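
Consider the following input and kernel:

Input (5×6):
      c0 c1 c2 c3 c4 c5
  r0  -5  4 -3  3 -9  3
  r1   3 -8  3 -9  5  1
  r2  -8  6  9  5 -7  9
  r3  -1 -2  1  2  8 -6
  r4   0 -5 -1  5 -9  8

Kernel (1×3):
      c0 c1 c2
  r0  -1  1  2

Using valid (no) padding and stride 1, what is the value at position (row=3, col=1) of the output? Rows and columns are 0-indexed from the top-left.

The receptive field on the input at this output position is [-2 1 2]. Elementwise product with the kernel and sum: -2·-1 + 1·1 + 2·2.

7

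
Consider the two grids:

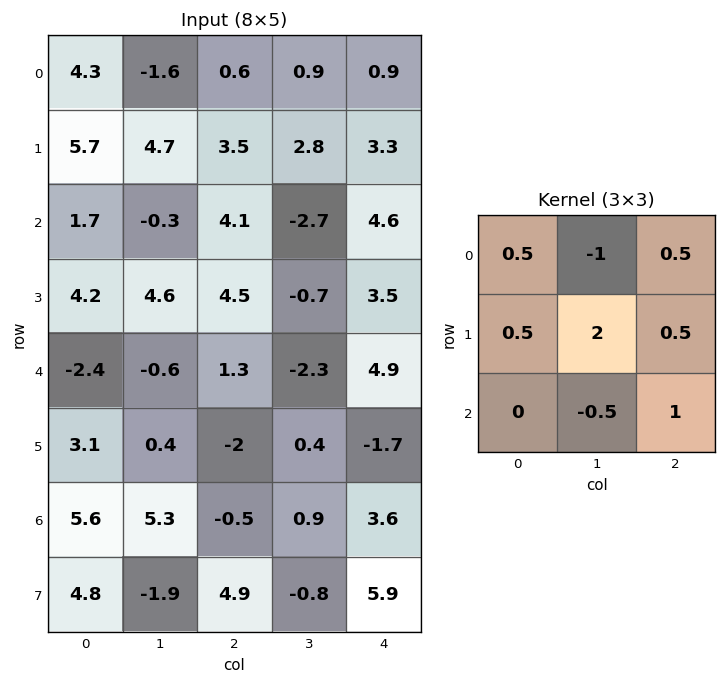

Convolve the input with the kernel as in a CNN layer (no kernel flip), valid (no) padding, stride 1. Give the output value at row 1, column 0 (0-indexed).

4.4

The receptive field on the input at this output position is [5.7 4.7 3.5 / 1.7 -0.3 4.1 / 4.2 4.6 4.5]. Elementwise product with the kernel and sum: 5.7·0.5 + 4.7·-1 + 3.5·0.5 + 1.7·0.5 + -0.3·2 + 4.1·0.5 + 4.6·-0.5 + 4.5·1.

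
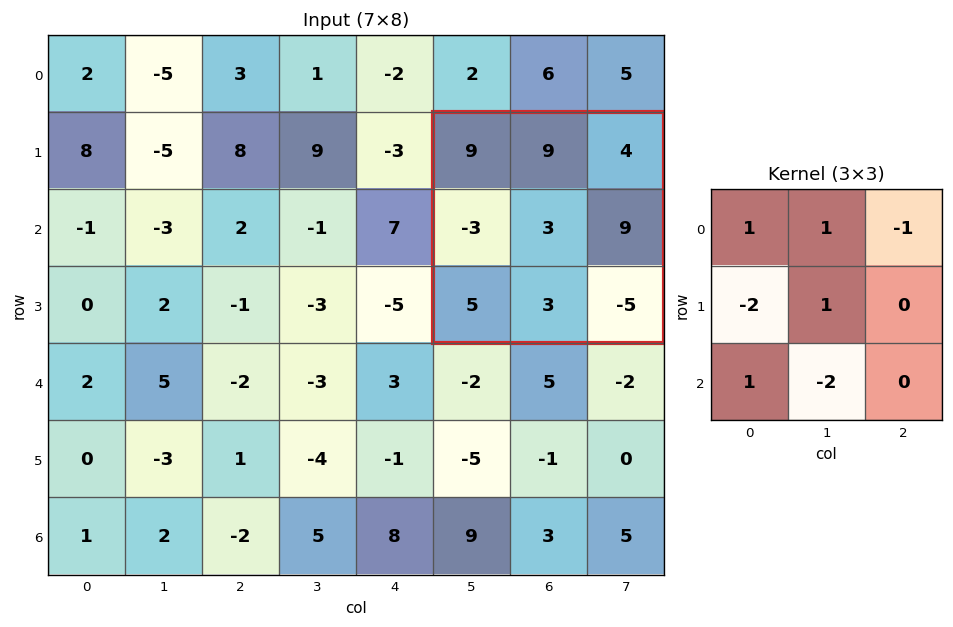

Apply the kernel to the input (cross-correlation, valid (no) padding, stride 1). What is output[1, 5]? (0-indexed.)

The receptive field on the input at this output position is [9 9 4 / -3 3 9 / 5 3 -5]. Elementwise product with the kernel and sum: 9·1 + 9·1 + 4·-1 + -3·-2 + 3·1 + 5·1 + 3·-2.

22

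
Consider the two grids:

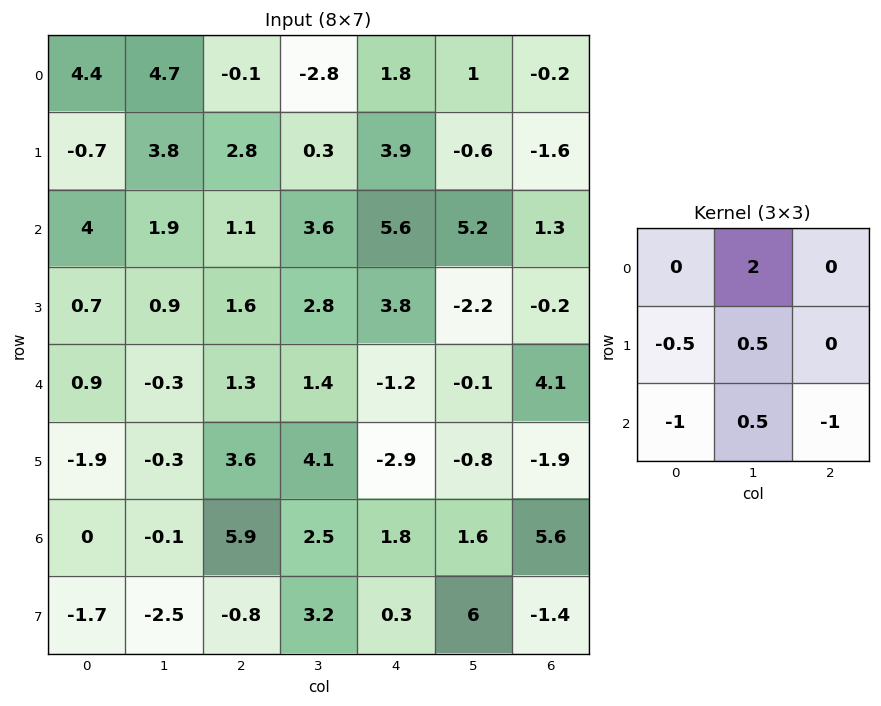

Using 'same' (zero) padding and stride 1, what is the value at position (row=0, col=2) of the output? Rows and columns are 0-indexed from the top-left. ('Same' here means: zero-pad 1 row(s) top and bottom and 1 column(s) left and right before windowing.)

-5.1

The receptive field on the zero-padded input at this output position is [0 0 0 / 4.7 -0.1 -2.8 / 3.8 2.8 0.3]. Elementwise product with the kernel and sum: 0·2 + 4.7·-0.5 + -0.1·0.5 + 3.8·-1 + 2.8·0.5 + 0.3·-1.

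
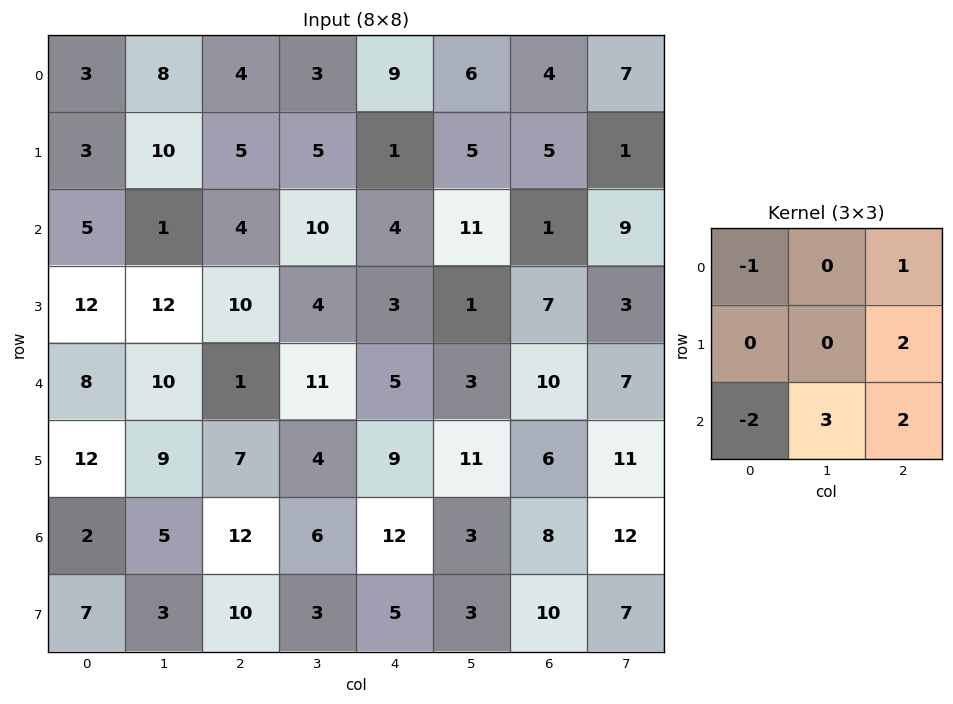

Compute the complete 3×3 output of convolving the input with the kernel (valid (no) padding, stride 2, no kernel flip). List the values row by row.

12 37 32
35 47 30
42 40 18

Output[0,0]: The receptive field on the input at this output position is [3 8 4 / 3 10 5 / 5 1 4]. Elementwise product with the kernel and sum: 3·-1 + 4·1 + 5·2 + 5·-2 + 1·3 + 4·2.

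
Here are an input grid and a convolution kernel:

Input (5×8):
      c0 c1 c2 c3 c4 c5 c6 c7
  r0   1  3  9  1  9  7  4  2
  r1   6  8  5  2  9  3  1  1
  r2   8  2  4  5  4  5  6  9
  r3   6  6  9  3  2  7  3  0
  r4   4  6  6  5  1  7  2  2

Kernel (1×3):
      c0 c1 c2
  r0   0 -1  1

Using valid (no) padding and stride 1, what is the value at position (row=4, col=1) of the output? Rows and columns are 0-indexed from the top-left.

-1

The receptive field on the input at this output position is [6 6 5]. Elementwise product with the kernel and sum: 6·-1 + 5·1.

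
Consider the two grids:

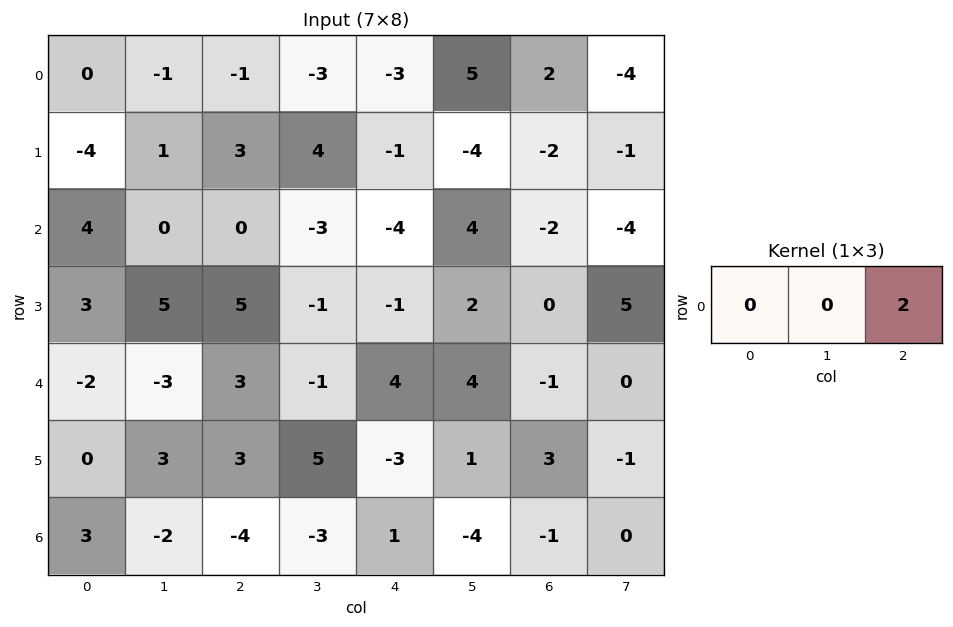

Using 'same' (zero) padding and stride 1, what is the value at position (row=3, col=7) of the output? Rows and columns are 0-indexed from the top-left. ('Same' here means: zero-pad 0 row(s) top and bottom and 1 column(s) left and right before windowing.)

The receptive field on the zero-padded input at this output position is [0 5 0]. Elementwise product with the kernel and sum: 0·2.

0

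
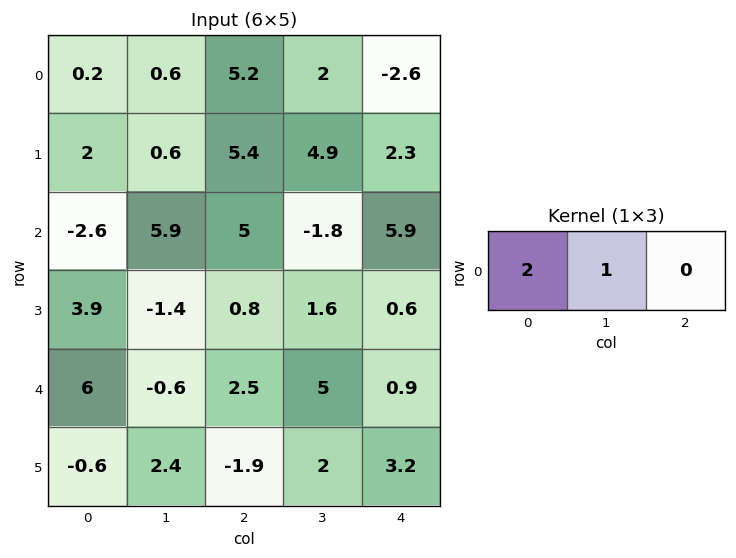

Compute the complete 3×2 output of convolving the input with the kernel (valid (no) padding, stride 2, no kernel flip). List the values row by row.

Output[0,0]: The receptive field on the input at this output position is [0.2 0.6 5.2]. Elementwise product with the kernel and sum: 0.2·2 + 0.6·1.
Output[0,1]: The receptive field on the input at this output position is [5.2 2 -2.6]. Elementwise product with the kernel and sum: 5.2·2 + 2·1.

1 12.4
0.7 8.2
11.4 10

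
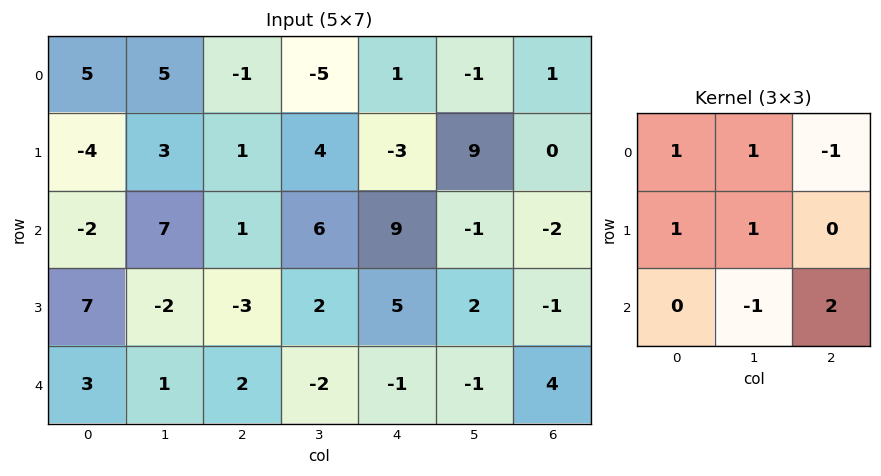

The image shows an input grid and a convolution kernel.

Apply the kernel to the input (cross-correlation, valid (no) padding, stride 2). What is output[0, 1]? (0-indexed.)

10

The receptive field on the input at this output position is [-1 -5 1 / 1 4 -3 / 1 6 9]. Elementwise product with the kernel and sum: -1·1 + -5·1 + 1·-1 + 1·1 + 4·1 + 6·-1 + 9·2.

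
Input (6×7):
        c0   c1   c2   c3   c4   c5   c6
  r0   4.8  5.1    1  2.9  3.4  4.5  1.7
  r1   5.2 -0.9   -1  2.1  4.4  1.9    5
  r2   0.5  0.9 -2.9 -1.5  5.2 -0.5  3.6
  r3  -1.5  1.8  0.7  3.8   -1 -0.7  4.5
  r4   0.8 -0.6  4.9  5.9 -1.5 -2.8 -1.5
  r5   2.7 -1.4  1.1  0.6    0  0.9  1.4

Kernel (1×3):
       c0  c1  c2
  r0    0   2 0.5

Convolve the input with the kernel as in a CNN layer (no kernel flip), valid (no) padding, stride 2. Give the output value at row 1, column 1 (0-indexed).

The receptive field on the input at this output position is [-2.9 -1.5 5.2]. Elementwise product with the kernel and sum: -1.5·2 + 5.2·0.5.

-0.4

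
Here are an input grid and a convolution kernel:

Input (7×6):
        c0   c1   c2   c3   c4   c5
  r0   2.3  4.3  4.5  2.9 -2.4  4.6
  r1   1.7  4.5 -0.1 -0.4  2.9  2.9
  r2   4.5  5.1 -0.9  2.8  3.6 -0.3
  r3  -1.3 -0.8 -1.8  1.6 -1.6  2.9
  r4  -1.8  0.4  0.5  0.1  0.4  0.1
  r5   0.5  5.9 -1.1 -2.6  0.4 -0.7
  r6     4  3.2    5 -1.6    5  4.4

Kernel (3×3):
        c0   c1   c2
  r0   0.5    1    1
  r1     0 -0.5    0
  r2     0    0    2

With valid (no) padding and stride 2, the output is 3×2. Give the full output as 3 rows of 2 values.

Output[0,0]: The receptive field on the input at this output position is [2.3 4.3 4.5 / 1.7 4.5 -0.1 / 4.5 5.1 -0.9]. Elementwise product with the kernel and sum: 2.3·0.5 + 4.3·1 + 4.5·1 + 4.5·-0.5 + -0.9·2.
Output[0,1]: The receptive field on the input at this output position is [4.5 2.9 -2.4 / -0.1 -0.4 2.9 / -0.9 2.8 3.6]. Elementwise product with the kernel and sum: 4.5·0.5 + 2.9·1 + -2.4·1 + -0.4·-0.5 + 3.6·2.

5.9 10.15
7.85 5.95
7.05 12.05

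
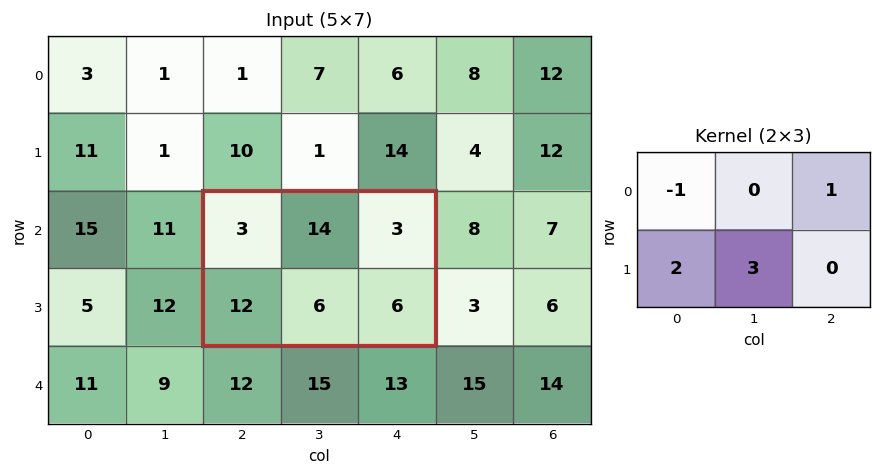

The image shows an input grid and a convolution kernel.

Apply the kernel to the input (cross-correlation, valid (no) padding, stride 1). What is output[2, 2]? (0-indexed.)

42

The receptive field on the input at this output position is [3 14 3 / 12 6 6]. Elementwise product with the kernel and sum: 3·-1 + 3·1 + 12·2 + 6·3.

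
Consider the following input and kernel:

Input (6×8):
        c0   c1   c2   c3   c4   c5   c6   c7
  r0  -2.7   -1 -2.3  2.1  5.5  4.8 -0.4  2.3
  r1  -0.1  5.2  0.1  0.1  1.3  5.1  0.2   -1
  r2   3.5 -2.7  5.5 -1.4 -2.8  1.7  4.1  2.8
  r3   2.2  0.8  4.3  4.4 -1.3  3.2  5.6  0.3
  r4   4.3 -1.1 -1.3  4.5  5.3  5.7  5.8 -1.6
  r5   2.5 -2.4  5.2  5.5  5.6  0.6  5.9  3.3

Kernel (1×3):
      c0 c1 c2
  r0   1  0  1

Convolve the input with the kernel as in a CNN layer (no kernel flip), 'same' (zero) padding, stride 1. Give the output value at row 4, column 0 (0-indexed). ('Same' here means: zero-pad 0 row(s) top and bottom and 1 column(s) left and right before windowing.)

-1.1

The receptive field on the zero-padded input at this output position is [0 4.3 -1.1]. Elementwise product with the kernel and sum: 0·1 + -1.1·1.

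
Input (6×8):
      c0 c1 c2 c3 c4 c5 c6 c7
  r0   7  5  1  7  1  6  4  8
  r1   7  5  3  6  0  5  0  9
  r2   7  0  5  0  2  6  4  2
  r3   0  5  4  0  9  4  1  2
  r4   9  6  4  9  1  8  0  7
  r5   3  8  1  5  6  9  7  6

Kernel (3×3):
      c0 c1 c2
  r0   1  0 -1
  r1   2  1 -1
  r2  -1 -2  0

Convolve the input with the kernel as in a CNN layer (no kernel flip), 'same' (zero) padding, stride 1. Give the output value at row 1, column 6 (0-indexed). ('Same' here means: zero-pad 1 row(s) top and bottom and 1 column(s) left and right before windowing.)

The receptive field on the zero-padded input at this output position is [6 4 8 / 5 0 9 / 6 4 2]. Elementwise product with the kernel and sum: 6·1 + 8·-1 + 5·2 + 0·1 + 9·-1 + 6·-1 + 4·-2.

-15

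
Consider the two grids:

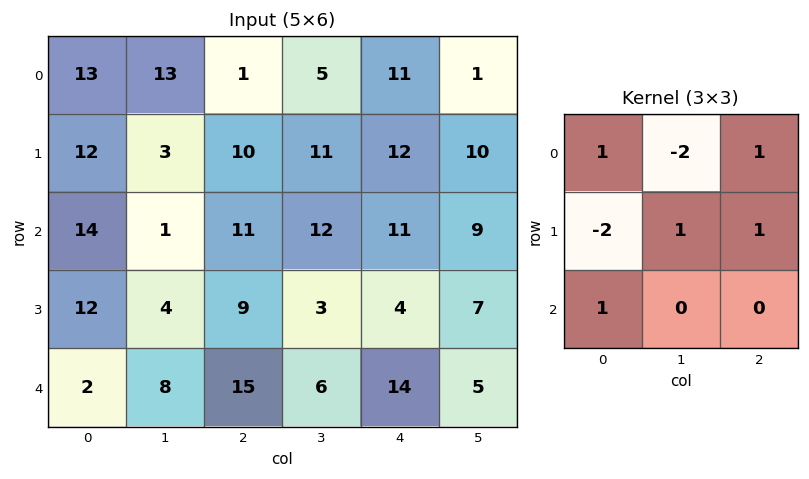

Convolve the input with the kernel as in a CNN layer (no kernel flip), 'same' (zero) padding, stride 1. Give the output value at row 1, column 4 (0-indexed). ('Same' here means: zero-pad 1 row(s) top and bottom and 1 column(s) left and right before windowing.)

-4

The receptive field on the zero-padded input at this output position is [5 11 1 / 11 12 10 / 12 11 9]. Elementwise product with the kernel and sum: 5·1 + 11·-2 + 1·1 + 11·-2 + 12·1 + 10·1 + 12·1.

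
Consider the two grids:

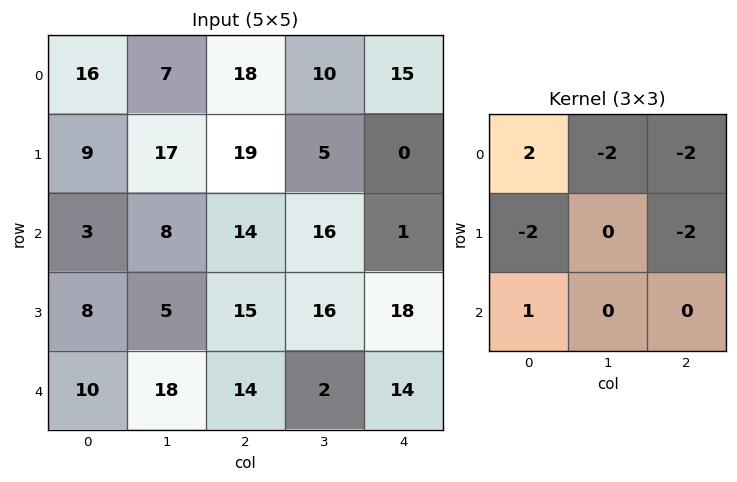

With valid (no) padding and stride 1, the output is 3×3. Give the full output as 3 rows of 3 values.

-71 -78 -38
-80 -57 13
-74 -68 -58

Output[0,0]: The receptive field on the input at this output position is [16 7 18 / 9 17 19 / 3 8 14]. Elementwise product with the kernel and sum: 16·2 + 7·-2 + 18·-2 + 9·-2 + 19·-2 + 3·1.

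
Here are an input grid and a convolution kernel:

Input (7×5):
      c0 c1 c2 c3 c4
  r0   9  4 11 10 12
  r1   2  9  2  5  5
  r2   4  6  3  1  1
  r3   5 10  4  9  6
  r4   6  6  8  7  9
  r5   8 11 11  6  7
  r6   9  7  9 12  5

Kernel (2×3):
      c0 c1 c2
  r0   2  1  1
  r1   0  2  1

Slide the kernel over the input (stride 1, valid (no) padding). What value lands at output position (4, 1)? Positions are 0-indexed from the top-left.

The receptive field on the input at this output position is [6 8 7 / 11 11 6]. Elementwise product with the kernel and sum: 6·2 + 8·1 + 7·1 + 11·2 + 6·1.

55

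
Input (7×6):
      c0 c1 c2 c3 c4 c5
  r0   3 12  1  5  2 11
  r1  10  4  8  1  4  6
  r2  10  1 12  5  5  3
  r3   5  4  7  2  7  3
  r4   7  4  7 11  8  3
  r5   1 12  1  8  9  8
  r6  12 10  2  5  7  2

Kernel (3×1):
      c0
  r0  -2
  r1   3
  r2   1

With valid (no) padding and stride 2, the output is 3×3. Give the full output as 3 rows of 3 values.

Output[0,0]: The receptive field on the input at this output position is [3 / 10 / 10]. Elementwise product with the kernel and sum: 3·-2 + 10·3 + 10·1.
Output[0,1]: The receptive field on the input at this output position is [1 / 8 / 12]. Elementwise product with the kernel and sum: 1·-2 + 8·3 + 12·1.

34 34 13
2 4 19
1 -9 18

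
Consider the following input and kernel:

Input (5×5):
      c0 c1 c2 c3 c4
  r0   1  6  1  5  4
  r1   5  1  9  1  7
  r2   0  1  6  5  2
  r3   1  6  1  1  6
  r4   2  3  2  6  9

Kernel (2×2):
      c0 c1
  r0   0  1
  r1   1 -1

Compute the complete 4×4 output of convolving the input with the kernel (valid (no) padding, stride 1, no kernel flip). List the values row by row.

Output[0,0]: The receptive field on the input at this output position is [1 6 / 5 1]. Elementwise product with the kernel and sum: 6·1 + 5·1 + 1·-1.

10 -7 13 -2
0 4 2 10
-4 11 5 -3
5 2 -3 3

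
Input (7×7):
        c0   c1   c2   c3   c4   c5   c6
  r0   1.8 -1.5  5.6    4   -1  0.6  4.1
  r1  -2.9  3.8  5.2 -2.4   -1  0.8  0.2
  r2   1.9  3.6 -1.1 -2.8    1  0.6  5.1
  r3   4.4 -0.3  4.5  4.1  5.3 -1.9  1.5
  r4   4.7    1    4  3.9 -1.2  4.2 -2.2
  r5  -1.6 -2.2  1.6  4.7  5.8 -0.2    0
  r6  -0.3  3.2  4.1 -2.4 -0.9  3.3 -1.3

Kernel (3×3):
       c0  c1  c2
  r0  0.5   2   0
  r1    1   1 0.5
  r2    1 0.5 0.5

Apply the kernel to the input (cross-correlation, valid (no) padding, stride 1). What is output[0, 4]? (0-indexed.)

The receptive field on the input at this output position is [-1 0.6 4.1 / -1 0.8 0.2 / 1 0.6 5.1]. Elementwise product with the kernel and sum: -1·0.5 + 0.6·2 + -1·1 + 0.8·1 + 0.2·0.5 + 1·1 + 0.6·0.5 + 5.1·0.5.

4.45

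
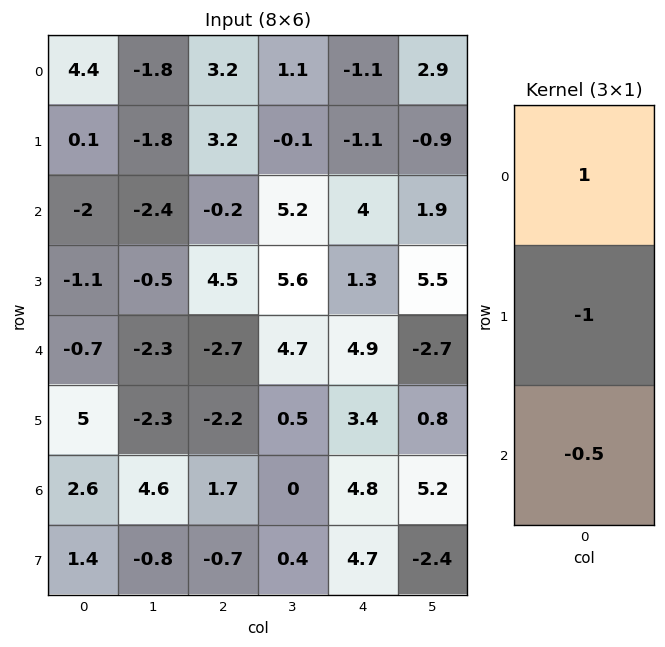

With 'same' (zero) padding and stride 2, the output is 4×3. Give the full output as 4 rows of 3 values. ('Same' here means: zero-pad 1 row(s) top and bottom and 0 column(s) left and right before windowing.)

-4.45 -4.8 1.65
2.65 1.15 -5.75
-2.9 8.3 -5.3
1.7 -3.55 -3.75

Output[0,0]: The receptive field on the zero-padded input at this output position is [0 / 4.4 / 0.1]. Elementwise product with the kernel and sum: 0·1 + 4.4·-1 + 0.1·-0.5.
Output[0,1]: The receptive field on the zero-padded input at this output position is [0 / 3.2 / 3.2]. Elementwise product with the kernel and sum: 0·1 + 3.2·-1 + 3.2·-0.5.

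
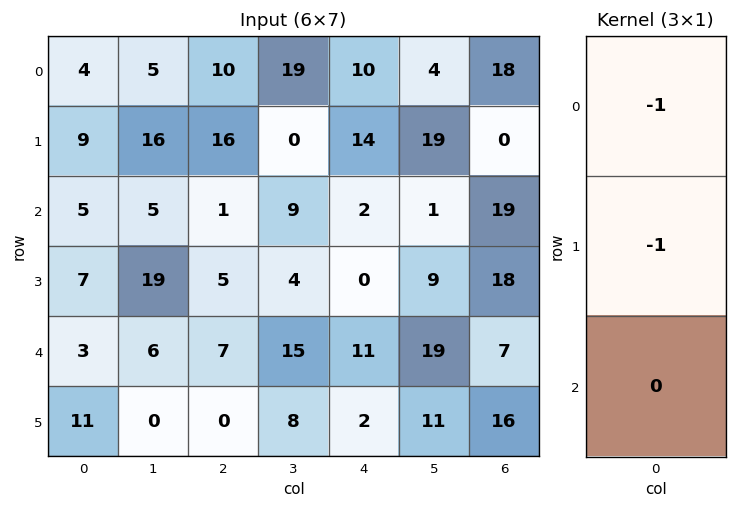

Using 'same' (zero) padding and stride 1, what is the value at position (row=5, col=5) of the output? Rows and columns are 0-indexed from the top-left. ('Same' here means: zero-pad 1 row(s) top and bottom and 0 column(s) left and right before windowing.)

-30

The receptive field on the zero-padded input at this output position is [19 / 11 / 0]. Elementwise product with the kernel and sum: 19·-1 + 11·-1.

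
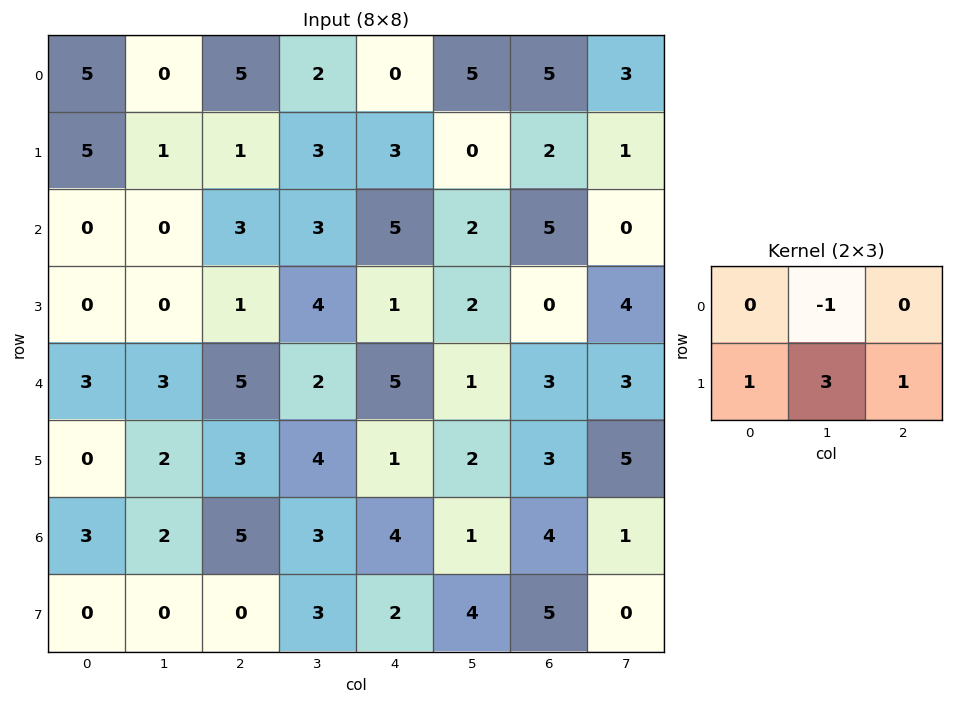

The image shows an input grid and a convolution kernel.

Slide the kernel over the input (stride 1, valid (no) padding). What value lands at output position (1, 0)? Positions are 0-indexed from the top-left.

The receptive field on the input at this output position is [5 1 1 / 0 0 3]. Elementwise product with the kernel and sum: 1·-1 + 0·1 + 0·3 + 3·1.

2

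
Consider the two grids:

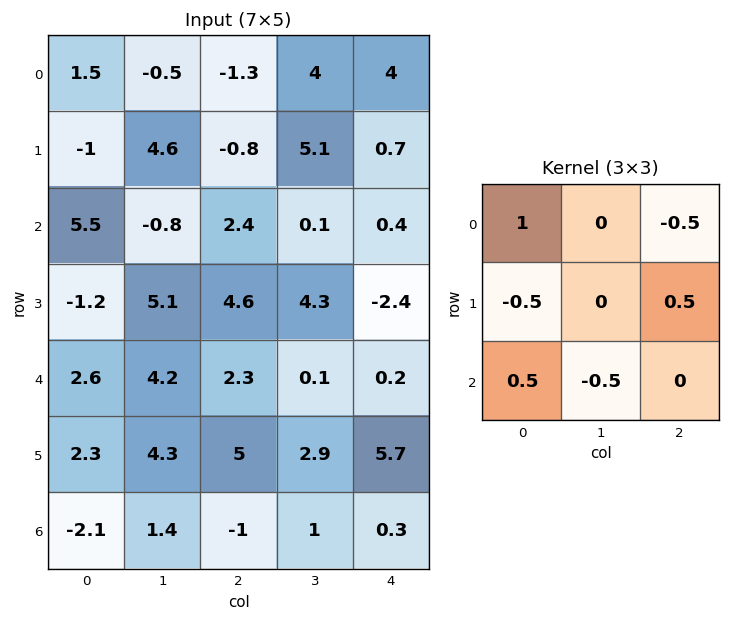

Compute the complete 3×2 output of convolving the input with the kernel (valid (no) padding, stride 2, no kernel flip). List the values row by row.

Output[0,0]: The receptive field on the input at this output position is [1.5 -0.5 -1.3 / -1 4.6 -0.8 / 5.5 -0.8 2.4]. Elementwise product with the kernel and sum: 1.5·1 + -1.3·-0.5 + -1·-0.5 + -0.8·0.5 + 5.5·0.5 + -0.8·-0.5.
Output[0,1]: The receptive field on the input at this output position is [-1.3 4 4 / -0.8 5.1 0.7 / 2.4 0.1 0.4]. Elementwise product with the kernel and sum: -1.3·1 + 4·-0.5 + -0.8·-0.5 + 0.7·0.5 + 2.4·0.5 + 0.1·-0.5.

5.4 -1.4
6.4 -0.2
1.05 1.55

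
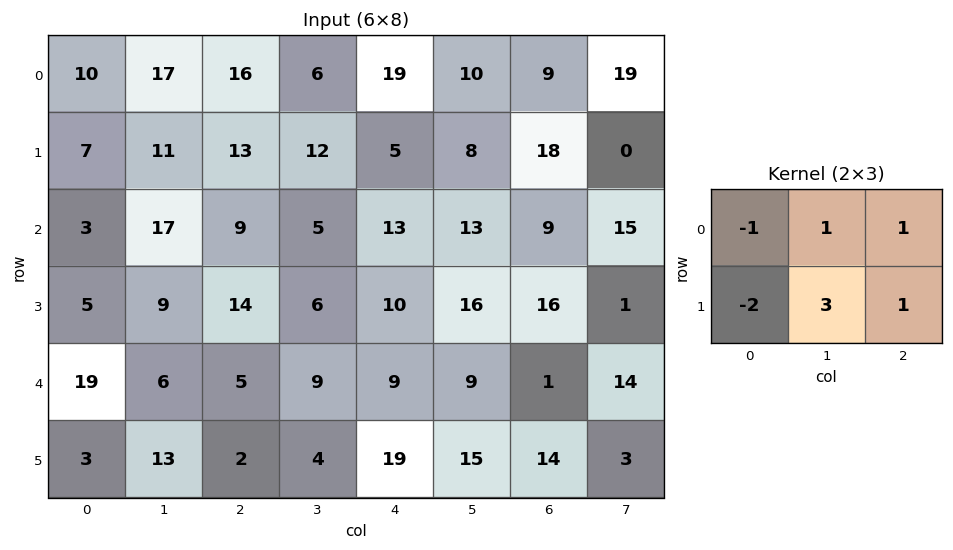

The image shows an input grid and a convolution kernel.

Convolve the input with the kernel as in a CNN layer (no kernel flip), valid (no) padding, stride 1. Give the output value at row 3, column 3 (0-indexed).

The receptive field on the input at this output position is [6 10 16 / 9 9 9]. Elementwise product with the kernel and sum: 6·-1 + 10·1 + 16·1 + 9·-2 + 9·3 + 9·1.

38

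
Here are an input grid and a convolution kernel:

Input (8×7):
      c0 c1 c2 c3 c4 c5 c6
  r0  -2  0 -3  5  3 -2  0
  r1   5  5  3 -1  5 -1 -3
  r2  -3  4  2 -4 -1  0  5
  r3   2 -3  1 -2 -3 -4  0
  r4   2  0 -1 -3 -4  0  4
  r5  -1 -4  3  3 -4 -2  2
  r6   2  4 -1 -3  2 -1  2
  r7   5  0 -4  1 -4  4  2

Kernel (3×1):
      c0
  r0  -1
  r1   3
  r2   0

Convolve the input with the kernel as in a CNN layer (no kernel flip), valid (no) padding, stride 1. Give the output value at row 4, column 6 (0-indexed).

2

The receptive field on the input at this output position is [4 / 2 / 2]. Elementwise product with the kernel and sum: 4·-1 + 2·3.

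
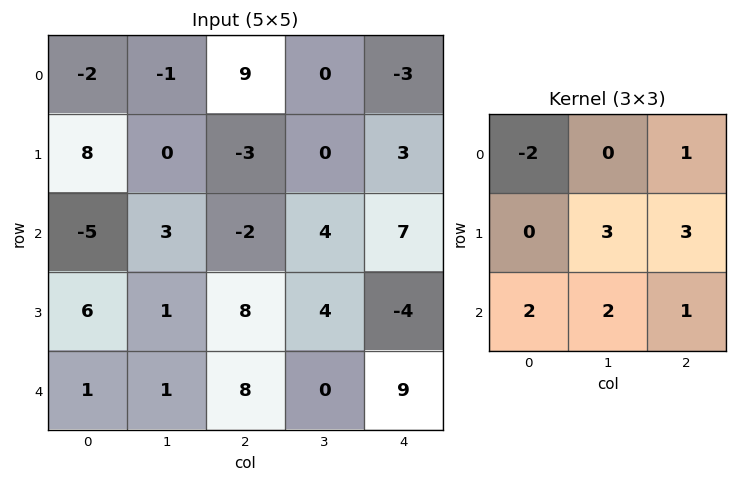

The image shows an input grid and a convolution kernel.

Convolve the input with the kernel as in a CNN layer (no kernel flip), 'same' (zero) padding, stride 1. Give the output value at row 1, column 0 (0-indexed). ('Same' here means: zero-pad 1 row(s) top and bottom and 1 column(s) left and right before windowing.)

The receptive field on the zero-padded input at this output position is [0 -2 -1 / 0 8 0 / 0 -5 3]. Elementwise product with the kernel and sum: 0·-2 + -1·1 + 8·3 + 0·3 + 0·2 + -5·2 + 3·1.

16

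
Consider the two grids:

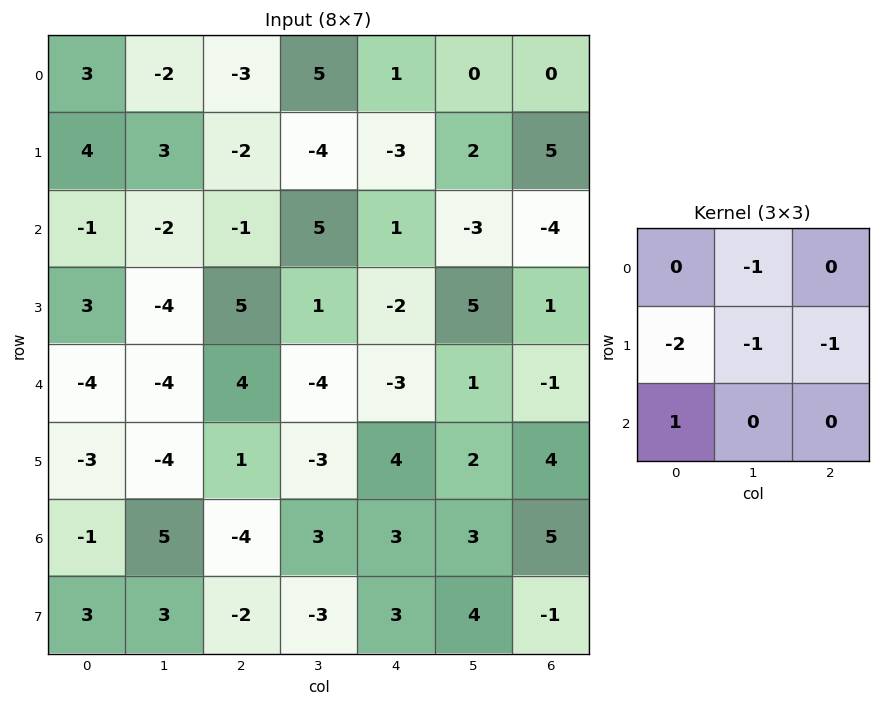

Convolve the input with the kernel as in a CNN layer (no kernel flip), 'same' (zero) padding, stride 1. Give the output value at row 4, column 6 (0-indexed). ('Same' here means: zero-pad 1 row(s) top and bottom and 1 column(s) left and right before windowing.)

0

The receptive field on the zero-padded input at this output position is [5 1 0 / 1 -1 0 / 2 4 0]. Elementwise product with the kernel and sum: 1·-1 + 1·-2 + -1·-1 + 0·-1 + 2·1.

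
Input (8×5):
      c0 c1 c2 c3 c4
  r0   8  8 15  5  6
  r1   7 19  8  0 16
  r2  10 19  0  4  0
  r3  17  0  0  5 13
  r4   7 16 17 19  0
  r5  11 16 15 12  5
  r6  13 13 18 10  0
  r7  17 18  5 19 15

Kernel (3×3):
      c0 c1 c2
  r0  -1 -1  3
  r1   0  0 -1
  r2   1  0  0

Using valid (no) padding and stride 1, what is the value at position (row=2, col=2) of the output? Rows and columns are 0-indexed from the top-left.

The receptive field on the input at this output position is [0 4 0 / 0 5 13 / 17 19 0]. Elementwise product with the kernel and sum: 0·-1 + 4·-1 + 0·3 + 13·-1 + 17·1.

0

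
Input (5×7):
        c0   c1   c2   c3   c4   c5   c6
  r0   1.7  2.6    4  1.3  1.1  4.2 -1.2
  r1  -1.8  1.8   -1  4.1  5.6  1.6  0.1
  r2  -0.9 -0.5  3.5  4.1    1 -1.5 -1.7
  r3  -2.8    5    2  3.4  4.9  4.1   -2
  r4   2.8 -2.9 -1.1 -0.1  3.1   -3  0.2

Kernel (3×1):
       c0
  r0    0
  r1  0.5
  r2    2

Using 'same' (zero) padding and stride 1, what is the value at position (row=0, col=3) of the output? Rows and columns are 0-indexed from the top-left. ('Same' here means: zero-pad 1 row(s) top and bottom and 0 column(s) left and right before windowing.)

The receptive field on the zero-padded input at this output position is [0 / 1.3 / 4.1]. Elementwise product with the kernel and sum: 1.3·0.5 + 4.1·2.

8.85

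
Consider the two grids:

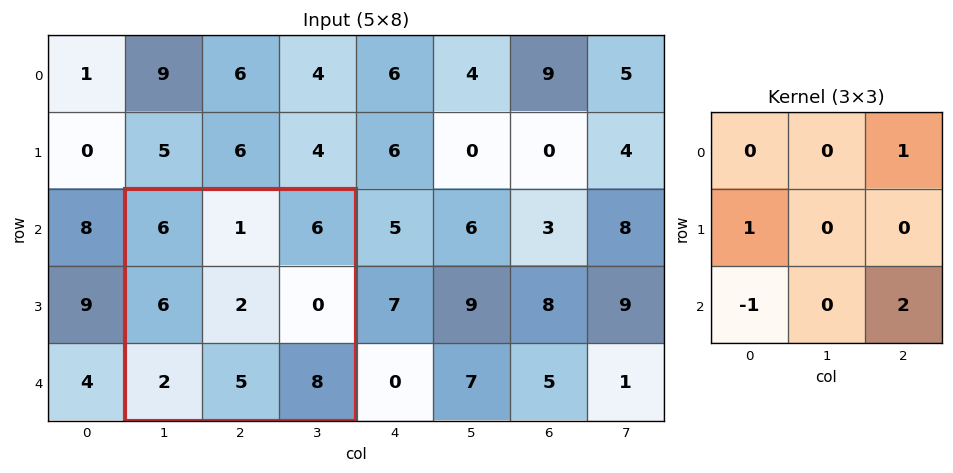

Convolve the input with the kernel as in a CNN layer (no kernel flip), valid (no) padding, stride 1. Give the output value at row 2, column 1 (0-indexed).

The receptive field on the input at this output position is [6 1 6 / 6 2 0 / 2 5 8]. Elementwise product with the kernel and sum: 6·1 + 6·1 + 2·-1 + 8·2.

26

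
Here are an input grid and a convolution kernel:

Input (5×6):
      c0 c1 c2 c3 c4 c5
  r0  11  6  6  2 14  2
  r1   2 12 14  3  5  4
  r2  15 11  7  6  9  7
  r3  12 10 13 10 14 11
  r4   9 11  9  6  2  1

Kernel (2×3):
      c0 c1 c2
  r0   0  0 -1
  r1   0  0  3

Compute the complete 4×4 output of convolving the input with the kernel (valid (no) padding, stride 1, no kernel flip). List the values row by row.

36 7 1 10
7 15 22 17
32 24 33 26
14 8 -8 -8

Output[0,0]: The receptive field on the input at this output position is [11 6 6 / 2 12 14]. Elementwise product with the kernel and sum: 6·-1 + 14·3.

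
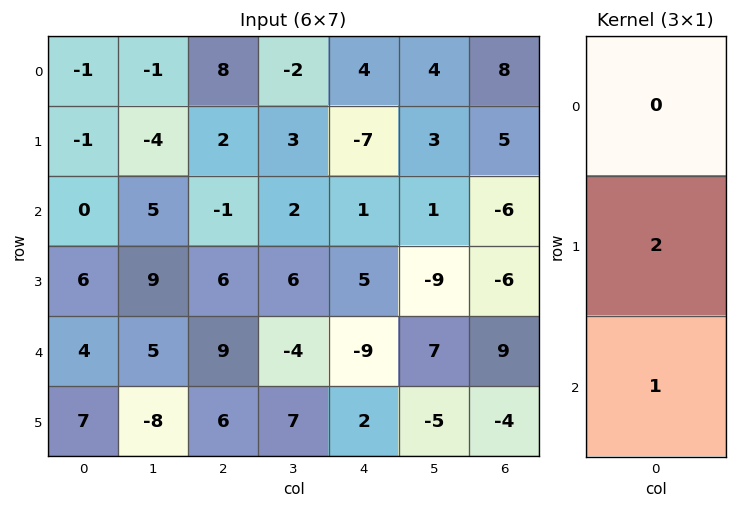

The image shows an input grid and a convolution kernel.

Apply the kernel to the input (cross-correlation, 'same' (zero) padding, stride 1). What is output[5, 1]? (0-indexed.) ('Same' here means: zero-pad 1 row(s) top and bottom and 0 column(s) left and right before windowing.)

-16

The receptive field on the zero-padded input at this output position is [5 / -8 / 0]. Elementwise product with the kernel and sum: -8·2 + 0·1.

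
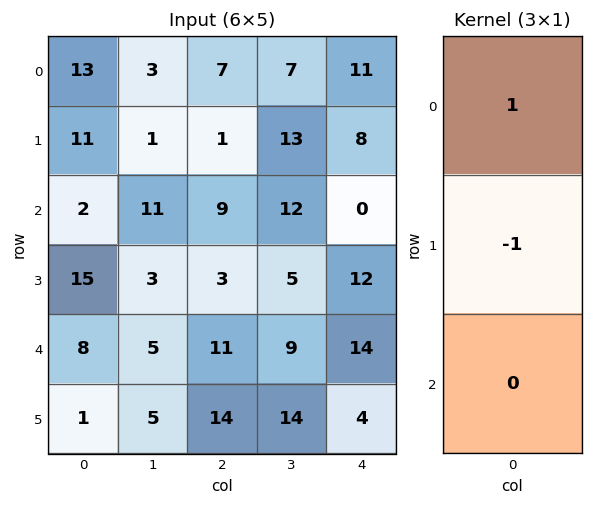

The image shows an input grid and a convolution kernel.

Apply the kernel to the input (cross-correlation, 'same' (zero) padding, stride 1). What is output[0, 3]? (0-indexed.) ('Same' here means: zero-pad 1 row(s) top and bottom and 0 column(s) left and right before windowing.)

-7

The receptive field on the zero-padded input at this output position is [0 / 7 / 13]. Elementwise product with the kernel and sum: 0·1 + 7·-1.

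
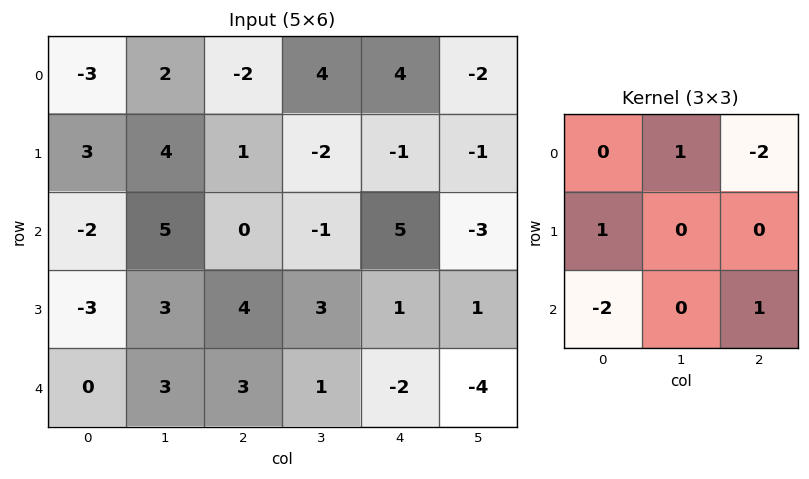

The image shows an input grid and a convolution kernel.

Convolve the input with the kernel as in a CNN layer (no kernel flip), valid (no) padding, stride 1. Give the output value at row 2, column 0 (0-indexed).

The receptive field on the input at this output position is [-2 5 0 / -3 3 4 / 0 3 3]. Elementwise product with the kernel and sum: 5·1 + 0·-2 + -3·1 + 0·-2 + 3·1.

5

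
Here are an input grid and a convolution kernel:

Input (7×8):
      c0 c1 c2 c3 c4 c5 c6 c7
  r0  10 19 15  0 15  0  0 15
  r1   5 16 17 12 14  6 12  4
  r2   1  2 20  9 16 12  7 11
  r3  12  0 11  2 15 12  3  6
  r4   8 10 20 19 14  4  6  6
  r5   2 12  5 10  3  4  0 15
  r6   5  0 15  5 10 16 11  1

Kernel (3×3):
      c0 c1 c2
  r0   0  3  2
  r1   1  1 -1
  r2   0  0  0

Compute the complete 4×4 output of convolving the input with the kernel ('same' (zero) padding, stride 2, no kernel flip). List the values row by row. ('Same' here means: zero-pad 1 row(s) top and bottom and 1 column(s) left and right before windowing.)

Output[0,0]: The receptive field on the zero-padded input at this output position is [0 0 0 / 0 10 19 / 0 5 16]. Elementwise product with the kernel and sum: 0·3 + 0·2 + 0·1 + 10·1 + 19·-1.

-9 34 15 -15
46 88 67 52
34 48 98 25
35 45 16 56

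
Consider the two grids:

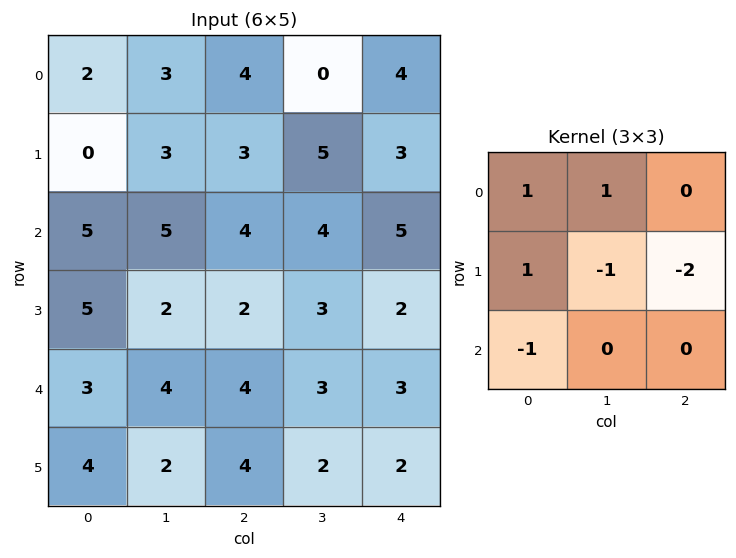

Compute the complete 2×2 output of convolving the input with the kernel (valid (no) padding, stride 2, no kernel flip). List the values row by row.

-9 -8
6 -1

Output[0,0]: The receptive field on the input at this output position is [2 3 4 / 0 3 3 / 5 5 4]. Elementwise product with the kernel and sum: 2·1 + 3·1 + 0·1 + 3·-1 + 3·-2 + 5·-1.
Output[0,1]: The receptive field on the input at this output position is [4 0 4 / 3 5 3 / 4 4 5]. Elementwise product with the kernel and sum: 4·1 + 0·1 + 3·1 + 5·-1 + 3·-2 + 4·-1.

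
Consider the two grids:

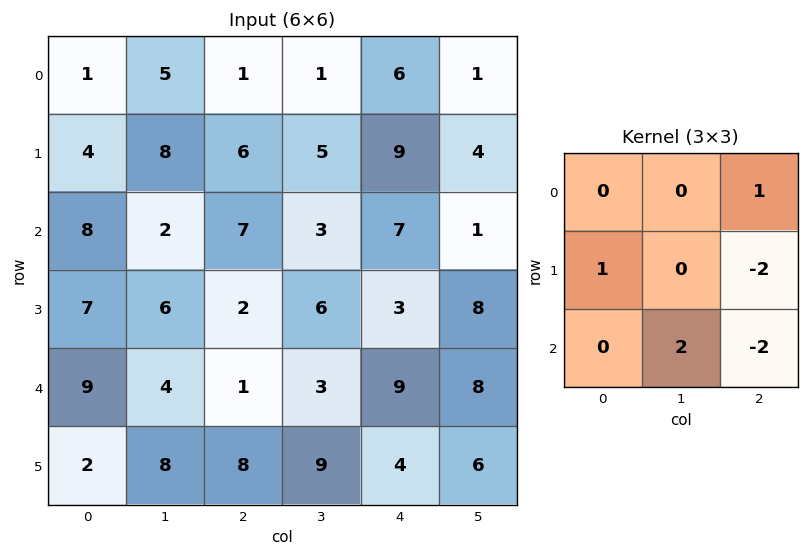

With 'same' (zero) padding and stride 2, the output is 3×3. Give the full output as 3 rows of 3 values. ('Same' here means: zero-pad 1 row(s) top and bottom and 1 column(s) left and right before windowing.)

Output[0,0]: The receptive field on the zero-padded input at this output position is [0 0 0 / 0 1 5 / 0 4 8]. Elementwise product with the kernel and sum: 0·1 + 0·1 + 5·-2 + 4·2 + 8·-2.
Output[0,1]: The receptive field on the zero-padded input at this output position is [0 0 0 / 5 1 1 / 8 6 5]. Elementwise product with the kernel and sum: 0·1 + 5·1 + 1·-2 + 6·2 + 5·-2.

-18 5 9
6 -7 -5
-14 2 -9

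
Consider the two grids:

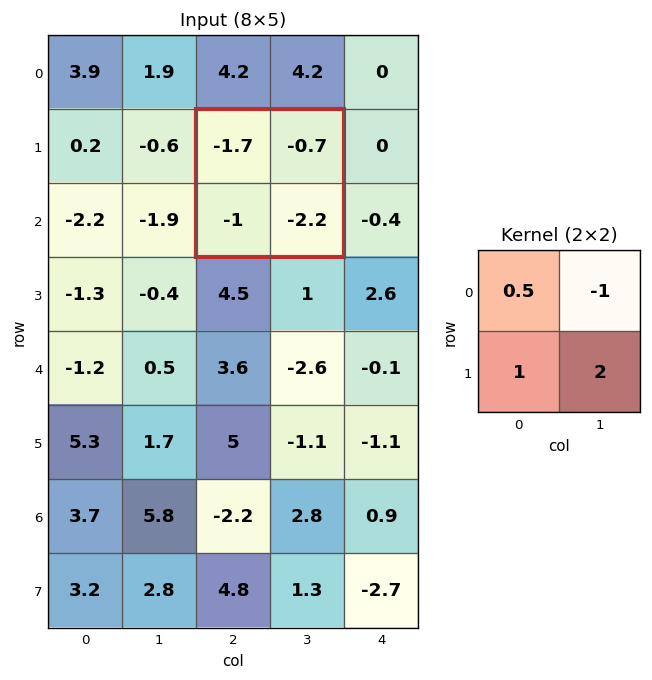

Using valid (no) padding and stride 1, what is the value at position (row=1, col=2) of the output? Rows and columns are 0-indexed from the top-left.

The receptive field on the input at this output position is [-1.7 -0.7 / -1 -2.2]. Elementwise product with the kernel and sum: -1.7·0.5 + -0.7·-1 + -1·1 + -2.2·2.

-5.55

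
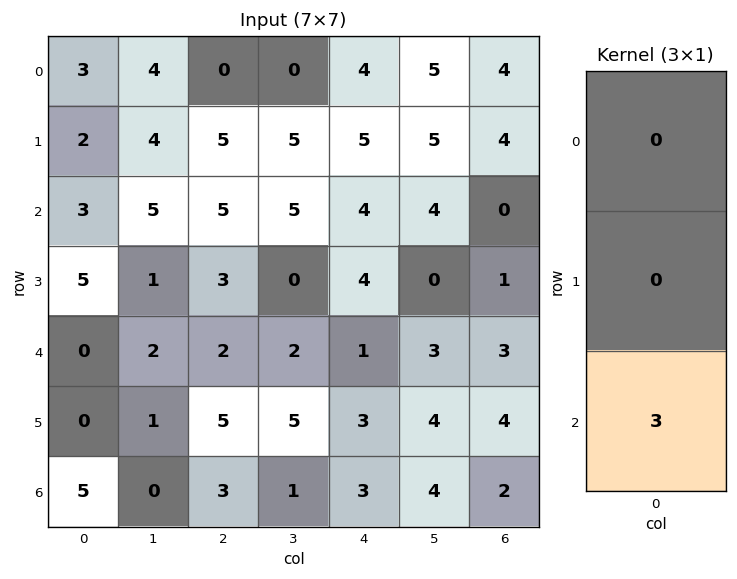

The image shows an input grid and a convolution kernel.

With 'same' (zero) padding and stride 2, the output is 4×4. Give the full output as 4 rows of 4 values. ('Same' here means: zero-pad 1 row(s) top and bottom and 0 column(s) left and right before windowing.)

6 15 15 12
15 9 12 3
0 15 9 12
0 0 0 0

Output[0,0]: The receptive field on the zero-padded input at this output position is [0 / 3 / 2]. Elementwise product with the kernel and sum: 2·3.
Output[0,1]: The receptive field on the zero-padded input at this output position is [0 / 0 / 5]. Elementwise product with the kernel and sum: 5·3.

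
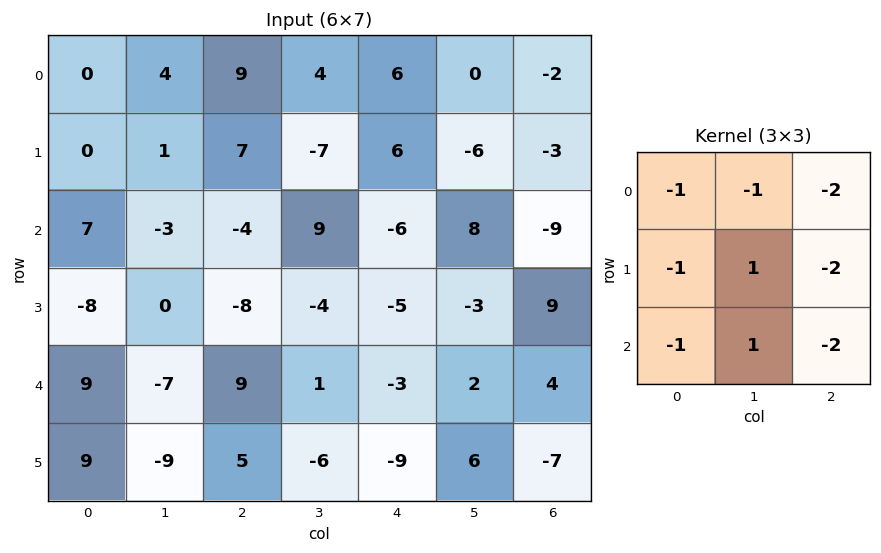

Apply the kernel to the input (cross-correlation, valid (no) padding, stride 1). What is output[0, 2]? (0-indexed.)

-26

The receptive field on the input at this output position is [9 4 6 / 7 -7 6 / -4 9 -6]. Elementwise product with the kernel and sum: 9·-1 + 4·-1 + 6·-2 + 7·-1 + -7·1 + 6·-2 + -4·-1 + 9·1 + -6·-2.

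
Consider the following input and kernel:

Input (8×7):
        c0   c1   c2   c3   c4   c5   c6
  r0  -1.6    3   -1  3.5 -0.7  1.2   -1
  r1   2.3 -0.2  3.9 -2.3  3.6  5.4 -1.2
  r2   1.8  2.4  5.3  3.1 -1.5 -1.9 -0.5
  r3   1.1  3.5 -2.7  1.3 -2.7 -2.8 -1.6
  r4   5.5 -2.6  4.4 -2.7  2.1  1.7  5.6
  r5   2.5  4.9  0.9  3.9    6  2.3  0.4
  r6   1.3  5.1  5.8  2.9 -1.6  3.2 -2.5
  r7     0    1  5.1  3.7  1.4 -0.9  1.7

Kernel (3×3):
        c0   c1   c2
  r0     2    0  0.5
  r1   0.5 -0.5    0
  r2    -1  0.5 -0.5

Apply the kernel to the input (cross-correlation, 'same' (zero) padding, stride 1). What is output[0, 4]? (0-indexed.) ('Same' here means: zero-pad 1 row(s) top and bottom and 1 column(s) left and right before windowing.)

3.5

The receptive field on the zero-padded input at this output position is [0 0 0 / 3.5 -0.7 1.2 / -2.3 3.6 5.4]. Elementwise product with the kernel and sum: 0·2 + 0·0.5 + 3.5·0.5 + -0.7·-0.5 + -2.3·-1 + 3.6·0.5 + 5.4·-0.5.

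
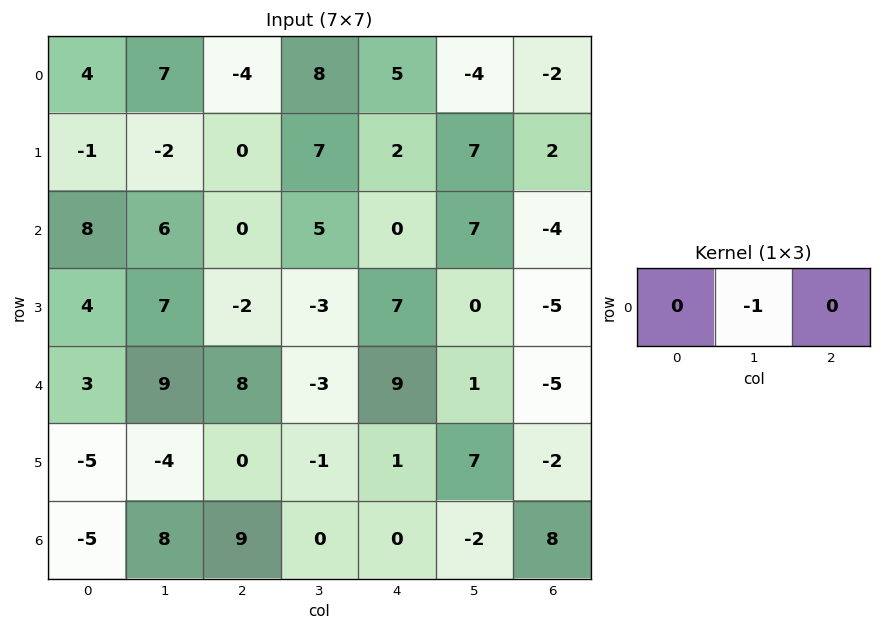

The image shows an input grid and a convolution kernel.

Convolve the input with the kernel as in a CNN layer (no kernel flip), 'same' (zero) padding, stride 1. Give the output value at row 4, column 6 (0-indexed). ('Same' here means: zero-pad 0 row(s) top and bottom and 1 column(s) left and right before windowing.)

The receptive field on the zero-padded input at this output position is [1 -5 0]. Elementwise product with the kernel and sum: -5·-1.

5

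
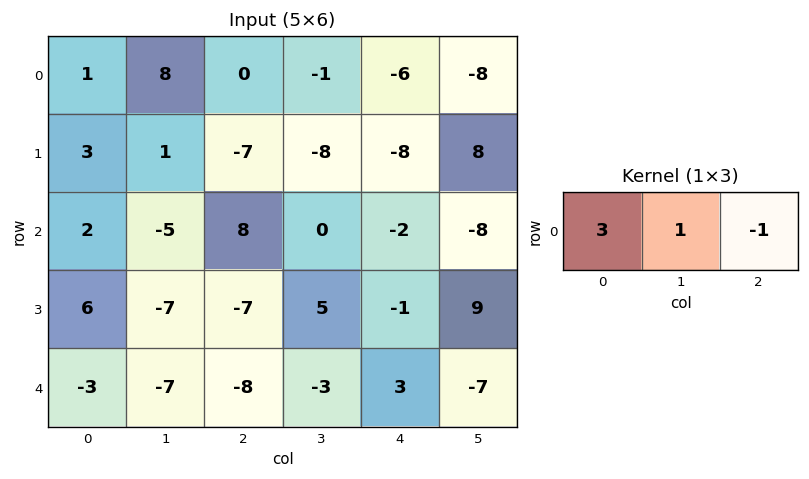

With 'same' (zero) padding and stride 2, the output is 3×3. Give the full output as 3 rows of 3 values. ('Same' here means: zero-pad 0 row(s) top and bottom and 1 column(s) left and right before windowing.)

-7 25 -1
7 -7 6
4 -26 1

Output[0,0]: The receptive field on the zero-padded input at this output position is [0 1 8]. Elementwise product with the kernel and sum: 0·3 + 1·1 + 8·-1.
Output[0,1]: The receptive field on the zero-padded input at this output position is [8 0 -1]. Elementwise product with the kernel and sum: 8·3 + 0·1 + -1·-1.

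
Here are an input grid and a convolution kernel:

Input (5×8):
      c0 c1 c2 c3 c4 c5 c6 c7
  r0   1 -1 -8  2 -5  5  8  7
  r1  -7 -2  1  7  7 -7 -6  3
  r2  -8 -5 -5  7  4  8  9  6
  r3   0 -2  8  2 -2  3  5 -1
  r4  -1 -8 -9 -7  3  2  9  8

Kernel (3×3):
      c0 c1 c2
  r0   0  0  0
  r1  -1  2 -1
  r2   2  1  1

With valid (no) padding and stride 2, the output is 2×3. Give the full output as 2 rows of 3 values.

Output[0,0]: The receptive field on the input at this output position is [1 -1 -8 / -7 -2 1 / -8 -5 -5]. Elementwise product with the kernel and sum: -7·-1 + -2·2 + 1·-1 + -8·2 + -5·1 + -5·1.

-24 7 10
-31 -24 20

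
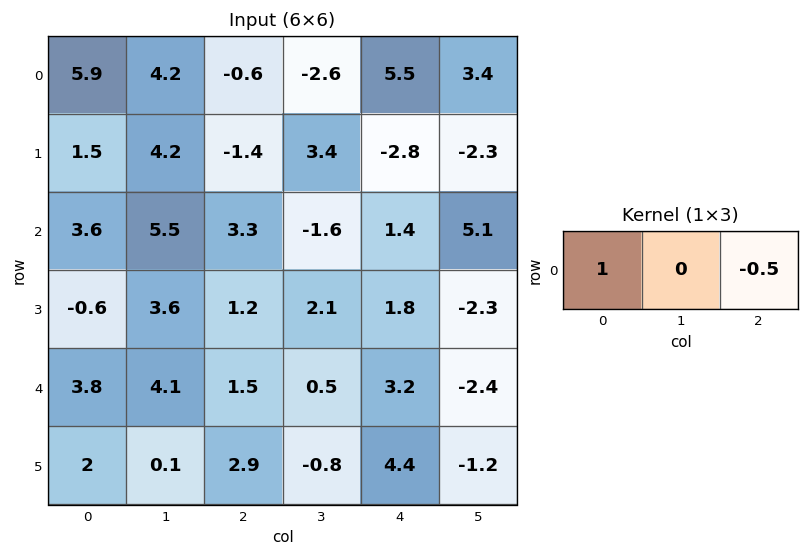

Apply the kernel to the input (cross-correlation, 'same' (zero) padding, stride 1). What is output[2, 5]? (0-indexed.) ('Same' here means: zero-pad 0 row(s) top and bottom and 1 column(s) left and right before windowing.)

The receptive field on the zero-padded input at this output position is [1.4 5.1 0]. Elementwise product with the kernel and sum: 1.4·1 + 0·-0.5.

1.4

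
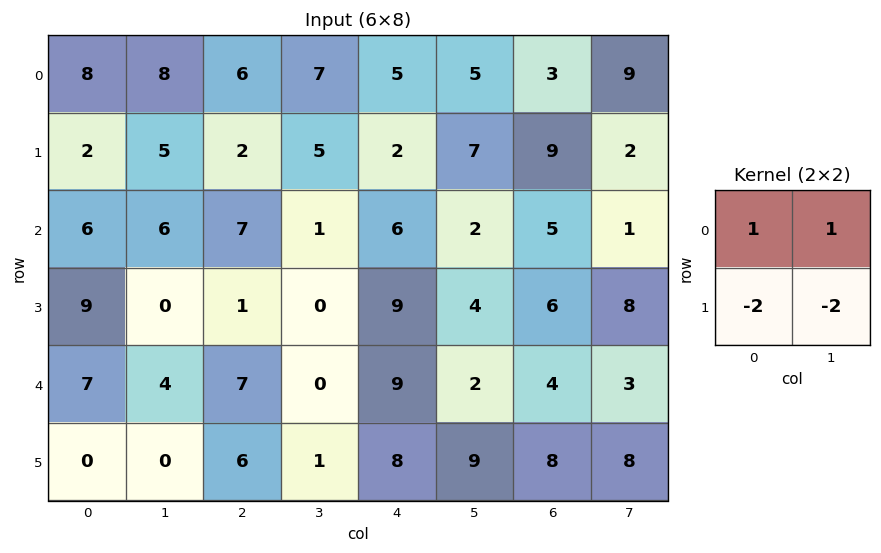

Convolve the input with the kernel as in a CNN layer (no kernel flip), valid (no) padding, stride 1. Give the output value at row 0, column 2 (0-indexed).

-1

The receptive field on the input at this output position is [6 7 / 2 5]. Elementwise product with the kernel and sum: 6·1 + 7·1 + 2·-2 + 5·-2.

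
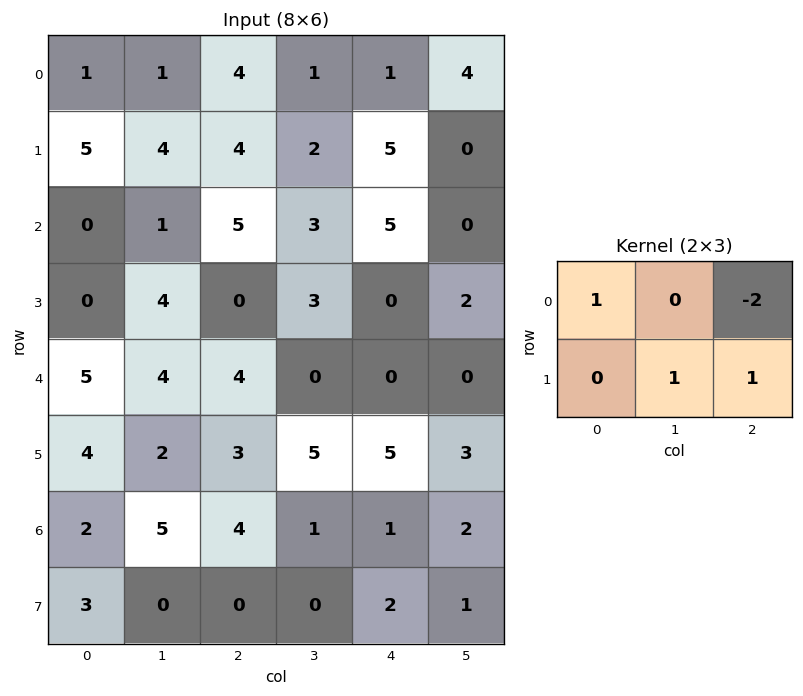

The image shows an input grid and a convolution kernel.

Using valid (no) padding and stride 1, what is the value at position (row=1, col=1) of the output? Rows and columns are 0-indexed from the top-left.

The receptive field on the input at this output position is [4 4 2 / 1 5 3]. Elementwise product with the kernel and sum: 4·1 + 2·-2 + 5·1 + 3·1.

8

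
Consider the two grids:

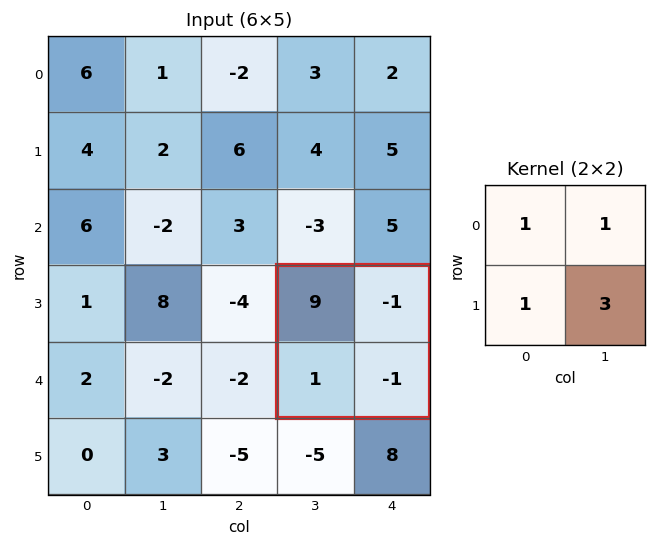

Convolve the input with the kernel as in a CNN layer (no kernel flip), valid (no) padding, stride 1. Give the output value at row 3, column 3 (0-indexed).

The receptive field on the input at this output position is [9 -1 / 1 -1]. Elementwise product with the kernel and sum: 9·1 + -1·1 + 1·1 + -1·3.

6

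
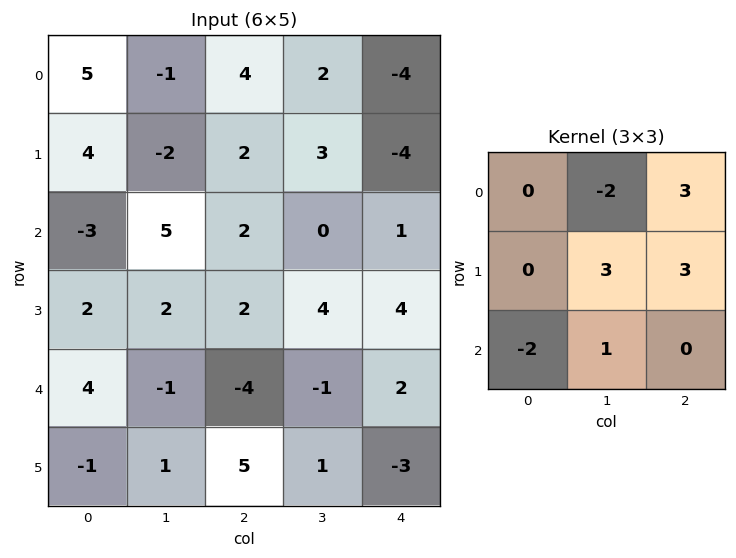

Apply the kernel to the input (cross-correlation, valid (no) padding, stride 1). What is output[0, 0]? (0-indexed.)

25

The receptive field on the input at this output position is [5 -1 4 / 4 -2 2 / -3 5 2]. Elementwise product with the kernel and sum: -1·-2 + 4·3 + -2·3 + 2·3 + -3·-2 + 5·1.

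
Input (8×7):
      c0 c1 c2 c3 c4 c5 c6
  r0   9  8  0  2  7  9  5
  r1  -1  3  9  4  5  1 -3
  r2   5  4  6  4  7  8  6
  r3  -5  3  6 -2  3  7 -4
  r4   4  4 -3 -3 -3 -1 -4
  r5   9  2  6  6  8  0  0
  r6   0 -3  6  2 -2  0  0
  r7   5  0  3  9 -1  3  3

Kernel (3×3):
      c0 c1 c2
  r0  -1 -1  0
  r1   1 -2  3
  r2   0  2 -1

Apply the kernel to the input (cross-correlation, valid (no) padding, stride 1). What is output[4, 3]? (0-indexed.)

The receptive field on the input at this output position is [-3 -3 -1 / 6 8 0 / 2 -2 0]. Elementwise product with the kernel and sum: -3·-1 + -3·-1 + 6·1 + 8·-2 + 0·3 + -2·2 + 0·-1.

-8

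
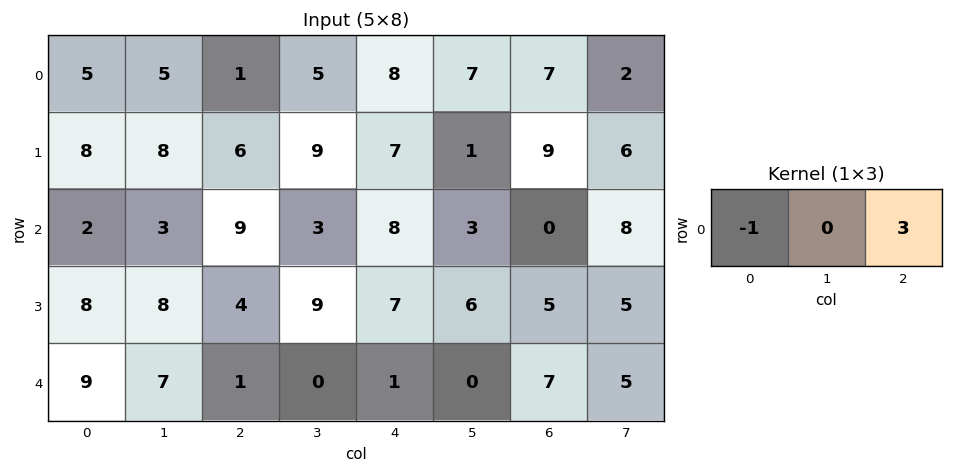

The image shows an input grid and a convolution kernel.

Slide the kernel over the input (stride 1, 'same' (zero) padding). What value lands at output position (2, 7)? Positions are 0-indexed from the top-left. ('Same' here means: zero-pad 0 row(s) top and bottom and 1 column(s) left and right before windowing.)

The receptive field on the zero-padded input at this output position is [0 8 0]. Elementwise product with the kernel and sum: 0·-1 + 0·3.

0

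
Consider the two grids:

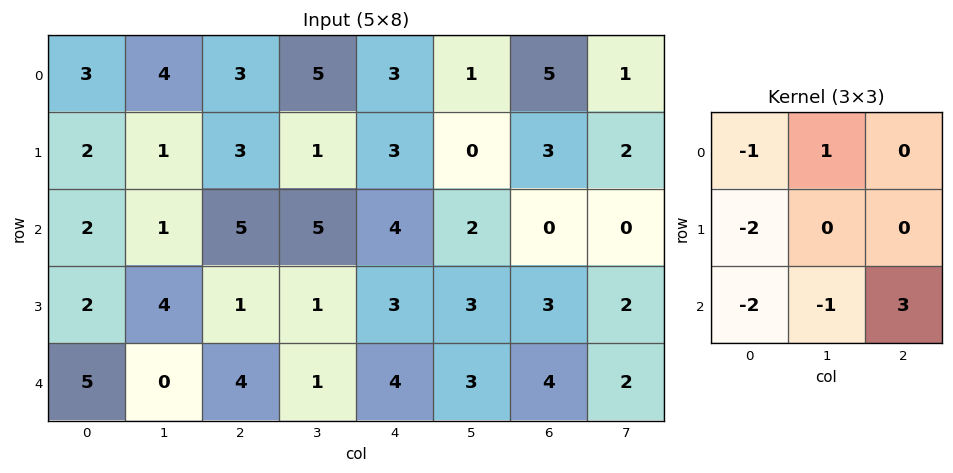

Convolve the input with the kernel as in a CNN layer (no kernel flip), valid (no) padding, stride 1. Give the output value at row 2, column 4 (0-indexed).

-7

The receptive field on the input at this output position is [4 2 0 / 3 3 3 / 4 3 4]. Elementwise product with the kernel and sum: 4·-1 + 2·1 + 3·-2 + 4·-2 + 3·-1 + 4·3.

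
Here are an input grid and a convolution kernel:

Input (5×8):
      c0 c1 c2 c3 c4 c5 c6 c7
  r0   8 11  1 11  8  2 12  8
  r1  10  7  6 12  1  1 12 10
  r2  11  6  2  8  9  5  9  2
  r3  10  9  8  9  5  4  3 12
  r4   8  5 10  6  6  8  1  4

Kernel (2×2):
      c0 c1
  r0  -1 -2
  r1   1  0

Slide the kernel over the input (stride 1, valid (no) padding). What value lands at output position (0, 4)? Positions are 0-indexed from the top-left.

-11

The receptive field on the input at this output position is [8 2 / 1 1]. Elementwise product with the kernel and sum: 8·-1 + 2·-2 + 1·1.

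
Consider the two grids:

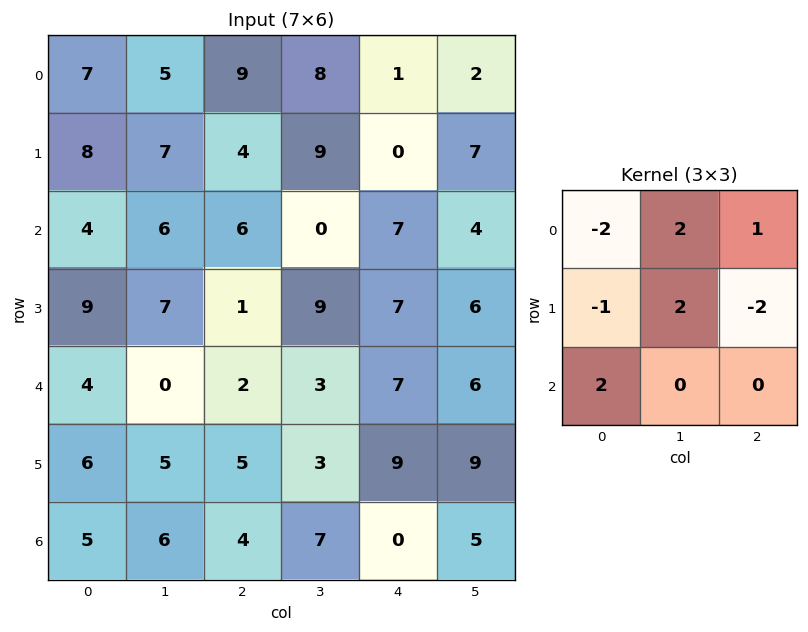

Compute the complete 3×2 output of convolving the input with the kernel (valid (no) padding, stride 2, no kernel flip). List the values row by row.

Output[0,0]: The receptive field on the input at this output position is [7 5 9 / 8 7 4 / 4 6 6]. Elementwise product with the kernel and sum: 7·-2 + 5·2 + 9·1 + 8·-1 + 7·2 + 4·-2 + 4·2.
Output[0,1]: The receptive field on the input at this output position is [9 8 1 / 4 9 0 / 6 0 7]. Elementwise product with the kernel and sum: 9·-2 + 8·2 + 1·1 + 4·-1 + 9·2 + 0·-2 + 6·2.

11 25
21 2
-2 0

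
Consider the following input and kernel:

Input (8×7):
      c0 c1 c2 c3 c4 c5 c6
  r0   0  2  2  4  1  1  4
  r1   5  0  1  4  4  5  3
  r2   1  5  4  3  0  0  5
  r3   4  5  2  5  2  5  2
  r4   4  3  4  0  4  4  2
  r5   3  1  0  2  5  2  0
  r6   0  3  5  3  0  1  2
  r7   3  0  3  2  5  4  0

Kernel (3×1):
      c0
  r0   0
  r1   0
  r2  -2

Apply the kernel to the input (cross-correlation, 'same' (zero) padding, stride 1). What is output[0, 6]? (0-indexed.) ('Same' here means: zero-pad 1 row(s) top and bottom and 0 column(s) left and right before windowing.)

-6

The receptive field on the zero-padded input at this output position is [0 / 4 / 3]. Elementwise product with the kernel and sum: 3·-2.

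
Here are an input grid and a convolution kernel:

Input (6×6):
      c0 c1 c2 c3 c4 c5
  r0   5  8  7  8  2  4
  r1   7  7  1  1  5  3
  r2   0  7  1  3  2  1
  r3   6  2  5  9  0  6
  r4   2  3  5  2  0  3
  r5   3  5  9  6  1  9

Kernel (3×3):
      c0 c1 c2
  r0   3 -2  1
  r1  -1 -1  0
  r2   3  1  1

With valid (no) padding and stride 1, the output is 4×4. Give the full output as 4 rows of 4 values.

0 35 13 30
26 32 26 24
-7 31 2 6
37 27 24 59

Output[0,0]: The receptive field on the input at this output position is [5 8 7 / 7 7 1 / 0 7 1]. Elementwise product with the kernel and sum: 5·3 + 8·-2 + 7·1 + 7·-1 + 7·-1 + 0·3 + 7·1 + 1·1.
Output[0,1]: The receptive field on the input at this output position is [8 7 8 / 7 1 1 / 7 1 3]. Elementwise product with the kernel and sum: 8·3 + 7·-2 + 8·1 + 7·-1 + 1·-1 + 7·3 + 1·1 + 3·1.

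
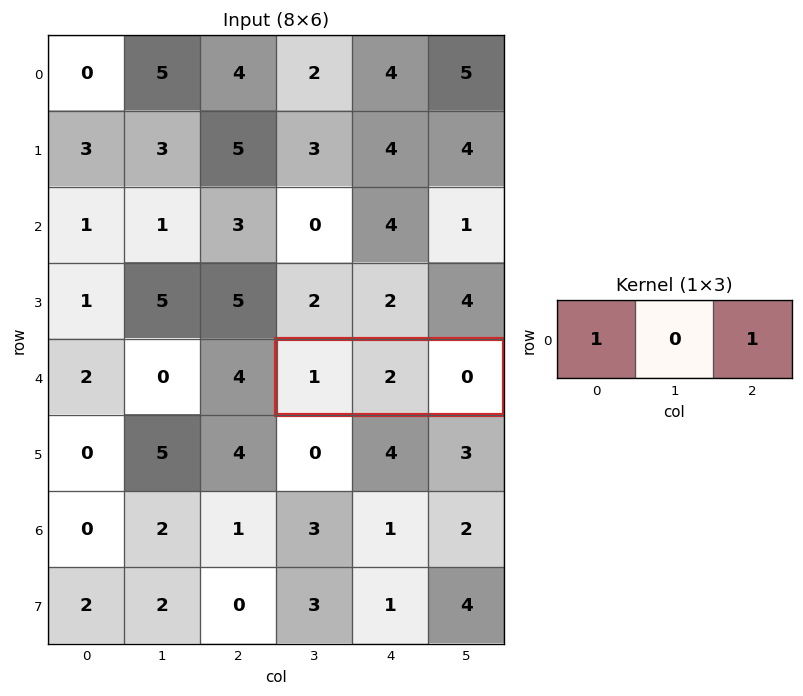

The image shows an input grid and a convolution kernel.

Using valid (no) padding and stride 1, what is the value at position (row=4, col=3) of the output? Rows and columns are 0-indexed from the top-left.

1

The receptive field on the input at this output position is [1 2 0]. Elementwise product with the kernel and sum: 1·1 + 0·1.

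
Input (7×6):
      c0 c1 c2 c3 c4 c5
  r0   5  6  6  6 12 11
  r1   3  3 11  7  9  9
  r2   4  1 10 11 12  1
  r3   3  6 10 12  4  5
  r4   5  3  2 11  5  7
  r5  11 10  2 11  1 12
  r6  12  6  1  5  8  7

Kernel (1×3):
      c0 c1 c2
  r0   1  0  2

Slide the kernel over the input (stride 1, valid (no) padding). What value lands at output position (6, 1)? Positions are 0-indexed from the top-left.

16

The receptive field on the input at this output position is [6 1 5]. Elementwise product with the kernel and sum: 6·1 + 5·2.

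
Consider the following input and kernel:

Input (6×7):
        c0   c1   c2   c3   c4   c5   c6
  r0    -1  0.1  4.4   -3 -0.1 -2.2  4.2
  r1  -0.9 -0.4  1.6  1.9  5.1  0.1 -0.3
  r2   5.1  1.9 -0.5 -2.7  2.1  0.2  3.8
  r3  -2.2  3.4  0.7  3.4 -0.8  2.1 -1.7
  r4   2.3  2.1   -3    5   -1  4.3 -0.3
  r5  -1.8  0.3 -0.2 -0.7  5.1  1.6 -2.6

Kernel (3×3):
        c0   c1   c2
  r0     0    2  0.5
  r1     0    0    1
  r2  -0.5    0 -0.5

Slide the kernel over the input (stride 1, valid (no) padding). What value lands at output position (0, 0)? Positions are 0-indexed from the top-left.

1.7

The receptive field on the input at this output position is [-1 0.1 4.4 / -0.9 -0.4 1.6 / 5.1 1.9 -0.5]. Elementwise product with the kernel and sum: 0.1·2 + 4.4·0.5 + 1.6·1 + 5.1·-0.5 + -0.5·-0.5.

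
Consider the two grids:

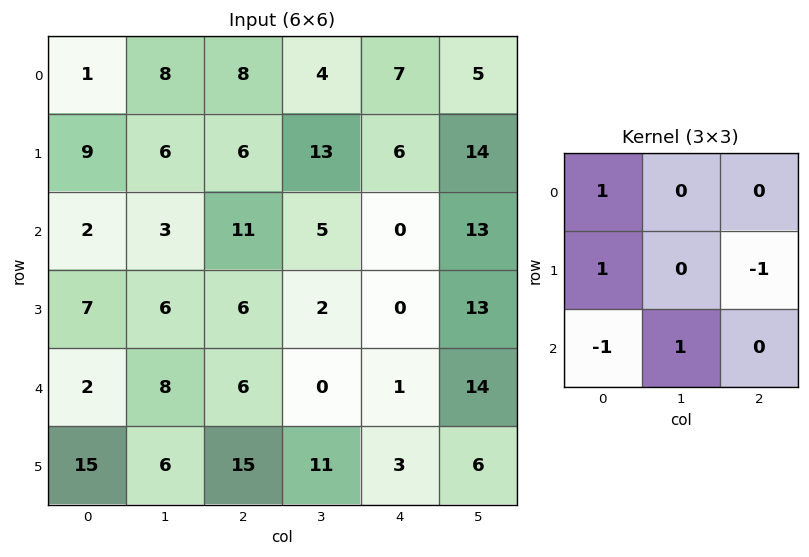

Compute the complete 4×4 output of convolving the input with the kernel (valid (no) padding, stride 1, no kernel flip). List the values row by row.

Output[0,0]: The receptive field on the input at this output position is [1 8 8 / 9 6 6 / 2 3 11]. Elementwise product with the kernel and sum: 1·1 + 9·1 + 6·-1 + 2·-1 + 3·1.

5 9 2 -2
-1 4 13 3
9 5 11 -5
-6 23 7 -20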